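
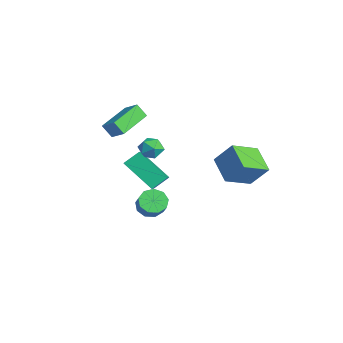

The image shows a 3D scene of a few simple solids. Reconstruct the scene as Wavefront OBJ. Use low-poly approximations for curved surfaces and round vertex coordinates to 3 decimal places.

v 1.081 -0.72 2.877
v 1.473 -1.015 3.426
v 1.327 -1.665 2.194
v 1.719 -1.96 2.743
v 0.987 -1.905 2.801
v 0.835 -1.321 3.223
v 1.965 -1.359 2.397
v 1.813 -0.775 2.819
v 2.019 -1.41 3.129
v 1.414 -1.748 3.379
v 1.386 -0.932 2.241
v 0.781 -1.27 2.491
v -4.952 -0.358 2.01
v -4.142 0.022 2.632
v -4.577 0.049 1.274
v -3.767 0.429 1.897
v -3.853 -2.069 1.623
v -3.043 -1.689 2.246
v -3.478 -1.662 0.888
v -2.668 -1.282 1.51
v 1.672 1.962 1.334
v 2.251 2.71 2.549
v 1.325 3.536 0.532
v 1.904 4.283 1.747
v 3.176 1.937 0.633
v 3.755 2.684 1.848
v 2.829 3.51 -0.169
v 3.408 4.258 1.046
v -1.408 -0.322 -3.518
v -0.798 -0.287 -4.05
v -0.082 -0.382 -3.234
v -0.692 -0.418 -2.702
v -0.928 0.223 -3.876
v -0.211 0.127 -3.06
v -1.283 0.478 -3.535
v -0.566 0.382 -2.719
v -1.696 0.358 -3.186
v -0.979 0.263 -2.37
v -1.975 -0.08 -2.992
v -1.258 -0.175 -2.176
v -1.988 -0.631 -3.045
v -1.272 -0.727 -2.229
v -1.731 -1.038 -3.319
v -1.014 -1.134 -2.503
v -1.322 -1.11 -3.686
v -0.606 -1.206 -2.87
v -0.954 -0.813 -3.975
v -0.237 -0.909 -3.159
v -0.408 -2.03 0.767
v 0.964 -2.657 1.75
v -0.448 -1.163 1.375
v 0.923 -1.79 2.359
v 0.977 -1.05 -0.539
v 2.348 -1.677 0.445
v 0.936 -0.183 0.07
v 2.308 -0.81 1.053
f 1 12 6
f 1 6 2
f 1 2 8
f 1 8 11
f 1 11 12
f 2 6 10
f 6 12 5
f 12 11 3
f 11 8 7
f 8 2 9
f 4 10 5
f 4 5 3
f 4 3 7
f 4 7 9
f 4 9 10
f 5 10 6
f 3 5 12
f 7 3 11
f 9 7 8
f 10 9 2
f 14 16 13
f 17 14 13
f 13 16 15
f 15 17 13
f 14 20 16
f 18 14 17
f 18 20 14
f 16 20 15
f 19 17 15
f 15 20 19
f 19 18 17
f 20 18 19
f 22 24 21
f 25 22 21
f 21 24 23
f 23 25 21
f 22 28 24
f 26 22 25
f 26 28 22
f 24 28 23
f 27 25 23
f 23 28 27
f 27 26 25
f 28 26 27
f 30 29 33
f 30 33 31
f 31 33 34
f 31 34 32
f 33 29 35
f 33 35 34
f 34 35 36
f 34 36 32
f 35 29 37
f 35 37 36
f 36 37 38
f 36 38 32
f 37 29 39
f 37 39 38
f 38 39 40
f 38 40 32
f 39 29 41
f 39 41 40
f 40 41 42
f 40 42 32
f 41 29 43
f 41 43 42
f 42 43 44
f 42 44 32
f 43 29 45
f 43 45 44
f 44 45 46
f 44 46 32
f 45 29 47
f 45 47 46
f 46 47 48
f 46 48 32
f 47 29 30
f 47 30 48
f 48 30 31
f 48 31 32
f 50 52 49
f 53 50 49
f 49 52 51
f 51 53 49
f 50 56 52
f 54 50 53
f 54 56 50
f 52 56 51
f 55 53 51
f 51 56 55
f 55 54 53
f 56 54 55



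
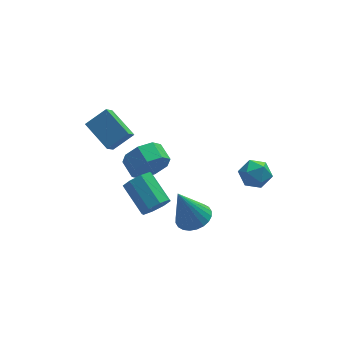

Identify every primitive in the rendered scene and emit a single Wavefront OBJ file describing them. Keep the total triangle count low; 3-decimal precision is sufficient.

v -0.344 2.135 -2.668
v 0.153 1.978 -1.78
v -0.119 2.909 -1.463
v -0.616 3.065 -2.352
v 0.615 2.301 -2.331
v 0.343 3.231 -2.015
v 0.515 2.526 -3.08
v 0.243 3.457 -2.764
v -0.088 2.522 -3.588
v -0.36 3.453 -3.271
v -0.841 2.291 -3.557
v -1.113 3.222 -3.24
v -1.303 1.969 -3.005
v -1.575 2.899 -2.689
v -1.203 1.743 -2.256
v -1.475 2.674 -1.94
v -0.6 1.747 -1.749
v -0.872 2.678 -1.432
v 2.793 -2.022 0.514
v 3.352 -1.891 1.115
v 3.688 -2.769 -0.155
v 4.247 -2.638 0.446
v 3.579 -3.109 0.595
v 3.026 -2.648 1.008
v 4.014 -2.012 -0.048
v 3.461 -1.551 0.365
v 4.106 -1.885 0.768
v 3.837 -2.563 1.165
v 3.203 -2.097 -0.205
v 2.934 -2.775 0.192
v -1.11 -2.882 -0.476
v -0.681 -2.432 -0.914
v -1.262 -1.068 -0.081
v -1.69 -1.518 0.356
v -1.211 -2.521 -1.138
v -1.792 -1.158 -0.305
v -1.681 -2.821 -0.974
v -2.262 -1.458 -0.141
v -1.817 -3.157 -0.518
v -2.397 -1.794 0.314
v -1.538 -3.332 -0.039
v -2.119 -1.968 0.794
v -1.008 -3.242 0.185
v -1.589 -1.879 1.018
v -0.538 -2.942 0.021
v -1.119 -1.579 0.854
v -0.403 -2.606 -0.434
v -0.983 -1.243 0.398
v -2.661 0.644 0.741
v -1.635 0.843 1.464
v -3.423 2 1.451
v -2.398 2.198 2.174
v -2.282 1.222 0.046
v -1.257 1.42 0.769
v -3.045 2.577 0.756
v -2.019 2.776 1.479
v 0.746 -2.176 -2.354
v 1.491 -2.551 -2.075
v 0.014 -2.184 -0.406
v 1.569 -2.218 -2.045
v 1.52 -1.878 -2.062
v 1.354 -1.584 -2.123
v 1.096 -1.38 -2.219
v 0.784 -1.297 -2.336
v 0.466 -1.348 -2.455
v 0.191 -1.525 -2.559
v -0 -1.801 -2.632
v -0.077 -2.134 -2.662
v -0.029 -2.474 -2.646
v 0.137 -2.768 -2.585
v 0.395 -2.972 -2.488
v 0.707 -3.055 -2.371
v 1.025 -3.004 -2.252
v 1.301 -2.827 -2.148
f 2 1 5
f 2 5 3
f 3 5 6
f 3 6 4
f 5 1 7
f 5 7 6
f 6 7 8
f 6 8 4
f 7 1 9
f 7 9 8
f 8 9 10
f 8 10 4
f 9 1 11
f 9 11 10
f 10 11 12
f 10 12 4
f 11 1 13
f 11 13 12
f 12 13 14
f 12 14 4
f 13 1 15
f 13 15 14
f 14 15 16
f 14 16 4
f 15 1 17
f 15 17 16
f 16 17 18
f 16 18 4
f 17 1 2
f 17 2 18
f 18 2 3
f 18 3 4
f 19 30 24
f 19 24 20
f 19 20 26
f 19 26 29
f 19 29 30
f 20 24 28
f 24 30 23
f 30 29 21
f 29 26 25
f 26 20 27
f 22 28 23
f 22 23 21
f 22 21 25
f 22 25 27
f 22 27 28
f 23 28 24
f 21 23 30
f 25 21 29
f 27 25 26
f 28 27 20
f 32 31 35
f 32 35 33
f 33 35 36
f 33 36 34
f 35 31 37
f 35 37 36
f 36 37 38
f 36 38 34
f 37 31 39
f 37 39 38
f 38 39 40
f 38 40 34
f 39 31 41
f 39 41 40
f 40 41 42
f 40 42 34
f 41 31 43
f 41 43 42
f 42 43 44
f 42 44 34
f 43 31 45
f 43 45 44
f 44 45 46
f 44 46 34
f 45 31 47
f 45 47 46
f 46 47 48
f 46 48 34
f 47 31 32
f 47 32 48
f 48 32 33
f 48 33 34
f 50 52 49
f 53 50 49
f 49 52 51
f 51 53 49
f 50 56 52
f 54 50 53
f 54 56 50
f 52 56 51
f 55 53 51
f 51 56 55
f 55 54 53
f 56 54 55
f 58 57 60
f 58 60 59
f 60 57 61
f 60 61 59
f 61 57 62
f 61 62 59
f 62 57 63
f 62 63 59
f 63 57 64
f 63 64 59
f 64 57 65
f 64 65 59
f 65 57 66
f 65 66 59
f 66 57 67
f 66 67 59
f 67 57 68
f 67 68 59
f 68 57 69
f 68 69 59
f 69 57 70
f 69 70 59
f 70 57 71
f 70 71 59
f 71 57 72
f 71 72 59
f 72 57 73
f 72 73 59
f 73 57 74
f 73 74 59
f 74 57 58
f 74 58 59



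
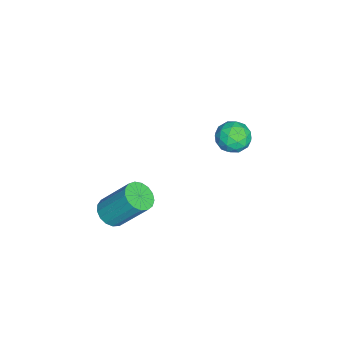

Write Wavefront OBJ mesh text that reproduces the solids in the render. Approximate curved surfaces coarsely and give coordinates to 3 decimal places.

v 2.313 -3.417 -2.489
v 2.8 -2.964 -2.878
v 2.954 -1.671 -1.18
v 2.467 -2.123 -0.791
v 2.469 -2.824 -2.955
v 2.623 -1.53 -1.257
v 2.101 -2.819 -2.925
v 2.255 -1.525 -1.227
v 1.782 -2.951 -2.796
v 1.937 -1.657 -1.098
v 1.585 -3.189 -2.596
v 1.739 -1.896 -0.898
v 1.555 -3.48 -2.372
v 1.709 -2.187 -0.674
v 1.698 -3.756 -2.174
v 1.852 -2.463 -0.476
v 1.982 -3.955 -2.049
v 2.136 -2.662 -0.351
v 2.342 -4.03 -2.024
v 2.496 -2.737 -0.326
v 2.695 -3.965 -2.106
v 2.849 -2.671 -0.408
v 2.961 -3.774 -2.276
v 3.115 -2.48 -0.578
v 3.078 -3.501 -2.494
v 3.232 -2.208 -0.796
v 3.02 -3.209 -2.711
v 3.174 -1.916 -1.013
v -3.945 1.483 -2.356
v -3.127 1.357 -2.722
v -3.593 0.583 -1.258
v -2.775 0.457 -1.624
v -2.993 1.259 -1.268
v -3.21 1.816 -1.947
v -3.51 0.124 -2.033
v -3.727 0.681 -2.712
v -2.858 0.517 -2.522
v -2.539 1.219 -2.049
v -4.181 0.721 -1.931
v -3.862 1.423 -1.458
v -3.567 1.5 -2.635
v -3.153 0.44 -1.345
v -3.281 0.912 -1.136
v -2.8 0.838 -1.35
v -3.616 1.769 -2.18
v -3.135 1.695 -2.395
v -3.056 1.637 -1.54
v -3.585 0.245 -1.585
v -3.104 0.171 -1.8
v -3.92 1.102 -2.63
v -3.439 1.028 -2.844
v -3.664 0.303 -2.44
v -2.928 0.932 -2.733
v -2.722 0.402 -2.088
v -3.153 0.207 -2.328
v -3.281 0.534 -2.727
v -2.74 1.344 -2.455
v -2.534 0.814 -1.809
v -2.661 1.286 -1.6
v -2.789 1.613 -1.999
v -2.583 0.85 -2.338
v -4.186 1.126 -2.171
v -3.98 0.596 -1.525
v -3.931 0.327 -1.981
v -4.059 0.654 -2.38
v -3.998 1.538 -1.892
v -3.792 1.008 -1.247
v -3.439 1.406 -1.253
v -3.567 1.733 -1.652
v -4.137 1.09 -1.642
f 2 1 5
f 2 5 3
f 3 5 6
f 3 6 4
f 5 1 7
f 5 7 6
f 6 7 8
f 6 8 4
f 7 1 9
f 7 9 8
f 8 9 10
f 8 10 4
f 9 1 11
f 9 11 10
f 10 11 12
f 10 12 4
f 11 1 13
f 11 13 12
f 12 13 14
f 12 14 4
f 13 1 15
f 13 15 14
f 14 15 16
f 14 16 4
f 15 1 17
f 15 17 16
f 16 17 18
f 16 18 4
f 17 1 19
f 17 19 18
f 18 19 20
f 18 20 4
f 19 1 21
f 19 21 20
f 20 21 22
f 20 22 4
f 21 1 23
f 21 23 22
f 22 23 24
f 22 24 4
f 23 1 25
f 23 25 24
f 24 25 26
f 24 26 4
f 25 1 27
f 25 27 26
f 26 27 28
f 26 28 4
f 27 1 2
f 27 2 28
f 28 2 3
f 28 3 4
f 29 66 45
f 66 40 69
f 45 69 34
f 66 69 45
f 29 45 41
f 45 34 46
f 41 46 30
f 45 46 41
f 29 41 50
f 41 30 51
f 50 51 36
f 41 51 50
f 29 50 62
f 50 36 65
f 62 65 39
f 50 65 62
f 29 62 66
f 62 39 70
f 66 70 40
f 62 70 66
f 30 46 57
f 46 34 60
f 57 60 38
f 46 60 57
f 34 69 47
f 69 40 68
f 47 68 33
f 69 68 47
f 40 70 67
f 70 39 63
f 67 63 31
f 70 63 67
f 39 65 64
f 65 36 52
f 64 52 35
f 65 52 64
f 36 51 56
f 51 30 53
f 56 53 37
f 51 53 56
f 32 58 44
f 58 38 59
f 44 59 33
f 58 59 44
f 32 44 42
f 44 33 43
f 42 43 31
f 44 43 42
f 32 42 49
f 42 31 48
f 49 48 35
f 42 48 49
f 32 49 54
f 49 35 55
f 54 55 37
f 49 55 54
f 32 54 58
f 54 37 61
f 58 61 38
f 54 61 58
f 33 59 47
f 59 38 60
f 47 60 34
f 59 60 47
f 31 43 67
f 43 33 68
f 67 68 40
f 43 68 67
f 35 48 64
f 48 31 63
f 64 63 39
f 48 63 64
f 37 55 56
f 55 35 52
f 56 52 36
f 55 52 56
f 38 61 57
f 61 37 53
f 57 53 30
f 61 53 57



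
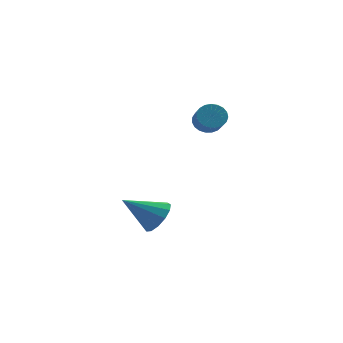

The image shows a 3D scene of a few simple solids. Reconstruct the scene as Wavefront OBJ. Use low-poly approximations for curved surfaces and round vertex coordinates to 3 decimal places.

v 2.546 2.139 2.436
v 3.003 1.983 1.958
v 3.312 1.206 2.506
v 2.854 1.361 2.984
v 3.15 2.158 2.124
v 3.458 1.381 2.672
v 3.192 2.331 2.345
v 3.5 1.553 2.893
v 3.122 2.469 2.581
v 3.43 1.692 3.129
v 2.953 2.551 2.792
v 3.261 1.774 3.34
v 2.713 2.562 2.941
v 3.021 1.784 3.49
v 2.444 2.499 3.004
v 2.753 1.722 3.552
v 2.193 2.374 2.968
v 2.502 1.596 3.516
v 2.003 2.208 2.84
v 2.312 1.431 3.388
v 1.907 2.03 2.642
v 2.215 1.253 3.19
v 1.921 1.871 2.408
v 2.229 1.094 2.957
v 2.043 1.759 2.18
v 2.352 0.981 2.728
v 2.252 1.712 1.995
v 2.561 0.934 2.544
v 2.512 1.738 1.887
v 2.821 0.961 2.435
v 2.778 1.834 1.874
v 3.086 1.057 2.422
v 0.64 0.729 -2.816
v 1.168 0.826 -2.07
v -0.82 0.271 -1.724
v 0.956 1.29 -2.159
v 0.643 1.576 -2.457
v 0.329 1.593 -2.869
v 0.114 1.336 -3.265
v 0.066 0.886 -3.518
v 0.2 0.386 -3.548
v 0.474 -0.005 -3.346
v 0.8 -0.163 -2.976
v 1.076 -0.038 -2.555
v 1.213 0.331 -2.217
f 2 1 5
f 2 5 3
f 3 5 6
f 3 6 4
f 5 1 7
f 5 7 6
f 6 7 8
f 6 8 4
f 7 1 9
f 7 9 8
f 8 9 10
f 8 10 4
f 9 1 11
f 9 11 10
f 10 11 12
f 10 12 4
f 11 1 13
f 11 13 12
f 12 13 14
f 12 14 4
f 13 1 15
f 13 15 14
f 14 15 16
f 14 16 4
f 15 1 17
f 15 17 16
f 16 17 18
f 16 18 4
f 17 1 19
f 17 19 18
f 18 19 20
f 18 20 4
f 19 1 21
f 19 21 20
f 20 21 22
f 20 22 4
f 21 1 23
f 21 23 22
f 22 23 24
f 22 24 4
f 23 1 25
f 23 25 24
f 24 25 26
f 24 26 4
f 25 1 27
f 25 27 26
f 26 27 28
f 26 28 4
f 27 1 29
f 27 29 28
f 28 29 30
f 28 30 4
f 29 1 31
f 29 31 30
f 30 31 32
f 30 32 4
f 31 1 2
f 31 2 32
f 32 2 3
f 32 3 4
f 34 33 36
f 34 36 35
f 36 33 37
f 36 37 35
f 37 33 38
f 37 38 35
f 38 33 39
f 38 39 35
f 39 33 40
f 39 40 35
f 40 33 41
f 40 41 35
f 41 33 42
f 41 42 35
f 42 33 43
f 42 43 35
f 43 33 44
f 43 44 35
f 44 33 45
f 44 45 35
f 45 33 34
f 45 34 35



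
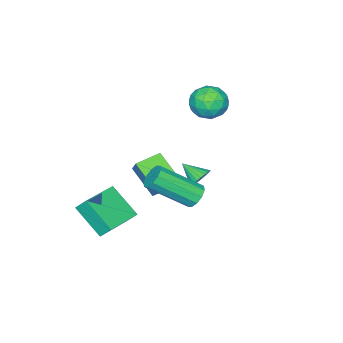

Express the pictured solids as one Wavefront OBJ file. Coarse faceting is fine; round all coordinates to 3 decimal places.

v 1.378 -0.903 -0.656
v 1.102 -2.232 0.282
v 0.24 -0.535 -0.468
v -0.036 -1.864 0.469
v 1.616 -0.496 -0.009
v 1.34 -1.825 0.928
v 0.478 -0.128 0.178
v 0.202 -1.457 1.116
v 1.438 -2.299 -2.974
v 1.386 -3.693 -1.853
v 1.323 -1.788 -2.344
v 1.271 -3.182 -1.222
v 3.269 -2.178 -2.738
v 3.217 -3.572 -1.616
v 3.154 -1.667 -2.107
v 3.102 -3.061 -0.986
v -2.969 -1.788 -2.625
v -2.455 -1.58 -2.348
v -2.891 -2.772 -2.035
v -2.626 -1.503 -2.195
v -2.849 -1.468 -2.108
v -3.09 -1.482 -2.1
v -3.313 -1.543 -2.171
v -3.484 -1.641 -2.312
v -3.576 -1.762 -2.501
v -3.576 -1.886 -2.708
v -3.483 -1.996 -2.903
v -3.313 -2.074 -3.055
v -3.09 -2.108 -3.142
v -2.848 -2.094 -3.151
v -2.625 -2.033 -3.079
v -2.455 -1.935 -2.938
v -2.363 -1.815 -2.75
v -2.363 -1.69 -2.543
v -2.945 -0.546 3.103
v -2.195 -1.083 3.174
v -3.565 -1.537 2.166
v -2.815 -2.074 2.237
v -3.381 -1.972 2.962
v -2.998 -1.36 3.541
v -2.762 -1.26 1.799
v -2.379 -0.648 2.378
v -2.082 -1.524 2.368
v -2.464 -1.964 3.087
v -3.296 -0.656 2.253
v -3.678 -1.096 2.972
v -2.516 -0.728 3.22
v -3.244 -1.892 2.12
v -3.577 -1.832 2.546
v -3.136 -2.148 2.587
v -2.988 -0.89 3.436
v -2.547 -1.206 3.478
v -3.244 -1.728 3.353
v -3.213 -1.414 1.862
v -2.772 -1.73 1.904
v -2.624 -0.472 2.753
v -2.183 -0.788 2.794
v -2.516 -0.892 1.987
v -2.008 -1.303 2.789
v -2.372 -1.885 2.238
v -2.341 -1.407 1.981
v -2.116 -1.047 2.321
v -2.233 -1.561 3.211
v -2.597 -2.143 2.661
v -2.93 -2.083 3.087
v -2.705 -1.724 3.427
v -2.166 -1.821 2.738
v -3.163 -0.477 2.679
v -3.527 -1.059 2.129
v -3.055 -0.896 1.913
v -2.83 -0.537 2.253
v -3.388 -0.735 3.102
v -3.752 -1.317 2.551
v -3.644 -1.573 3.019
v -3.419 -1.213 3.359
v -3.594 -0.799 2.602
v 1.269 1.295 0.363
v 1.716 1.707 0.413
v 2.838 0.338 1.667
v 2.391 -0.075 1.617
v 1.472 1.765 0.694
v 2.594 0.395 1.949
v 1.15 1.643 0.849
v 2.273 0.274 2.104
v 0.874 1.388 0.818
v 1.997 0.019 2.073
v 0.749 1.098 0.613
v 1.871 -0.271 1.868
v 0.822 0.882 0.313
v 1.944 -0.487 1.567
v 1.066 0.825 0.031
v 2.188 -0.545 1.286
v 1.387 0.946 -0.124
v 2.51 -0.423 1.131
v 1.663 1.201 -0.093
v 2.786 -0.168 1.162
v 1.789 1.491 0.112
v 2.911 0.122 1.367
f 2 4 1
f 5 2 1
f 1 4 3
f 3 5 1
f 2 8 4
f 6 2 5
f 6 8 2
f 4 8 3
f 7 5 3
f 3 8 7
f 7 6 5
f 8 6 7
f 10 12 9
f 13 10 9
f 9 12 11
f 11 13 9
f 10 16 12
f 14 10 13
f 14 16 10
f 12 16 11
f 15 13 11
f 11 16 15
f 15 14 13
f 16 14 15
f 18 17 20
f 18 20 19
f 20 17 21
f 20 21 19
f 21 17 22
f 21 22 19
f 22 17 23
f 22 23 19
f 23 17 24
f 23 24 19
f 24 17 25
f 24 25 19
f 25 17 26
f 25 26 19
f 26 17 27
f 26 27 19
f 27 17 28
f 27 28 19
f 28 17 29
f 28 29 19
f 29 17 30
f 29 30 19
f 30 17 31
f 30 31 19
f 31 17 32
f 31 32 19
f 32 17 33
f 32 33 19
f 33 17 34
f 33 34 19
f 34 17 18
f 34 18 19
f 35 72 51
f 72 46 75
f 51 75 40
f 72 75 51
f 35 51 47
f 51 40 52
f 47 52 36
f 51 52 47
f 35 47 56
f 47 36 57
f 56 57 42
f 47 57 56
f 35 56 68
f 56 42 71
f 68 71 45
f 56 71 68
f 35 68 72
f 68 45 76
f 72 76 46
f 68 76 72
f 36 52 63
f 52 40 66
f 63 66 44
f 52 66 63
f 40 75 53
f 75 46 74
f 53 74 39
f 75 74 53
f 46 76 73
f 76 45 69
f 73 69 37
f 76 69 73
f 45 71 70
f 71 42 58
f 70 58 41
f 71 58 70
f 42 57 62
f 57 36 59
f 62 59 43
f 57 59 62
f 38 64 50
f 64 44 65
f 50 65 39
f 64 65 50
f 38 50 48
f 50 39 49
f 48 49 37
f 50 49 48
f 38 48 55
f 48 37 54
f 55 54 41
f 48 54 55
f 38 55 60
f 55 41 61
f 60 61 43
f 55 61 60
f 38 60 64
f 60 43 67
f 64 67 44
f 60 67 64
f 39 65 53
f 65 44 66
f 53 66 40
f 65 66 53
f 37 49 73
f 49 39 74
f 73 74 46
f 49 74 73
f 41 54 70
f 54 37 69
f 70 69 45
f 54 69 70
f 43 61 62
f 61 41 58
f 62 58 42
f 61 58 62
f 44 67 63
f 67 43 59
f 63 59 36
f 67 59 63
f 78 77 81
f 78 81 79
f 79 81 82
f 79 82 80
f 81 77 83
f 81 83 82
f 82 83 84
f 82 84 80
f 83 77 85
f 83 85 84
f 84 85 86
f 84 86 80
f 85 77 87
f 85 87 86
f 86 87 88
f 86 88 80
f 87 77 89
f 87 89 88
f 88 89 90
f 88 90 80
f 89 77 91
f 89 91 90
f 90 91 92
f 90 92 80
f 91 77 93
f 91 93 92
f 92 93 94
f 92 94 80
f 93 77 95
f 93 95 94
f 94 95 96
f 94 96 80
f 95 77 97
f 95 97 96
f 96 97 98
f 96 98 80
f 97 77 78
f 97 78 98
f 98 78 79
f 98 79 80



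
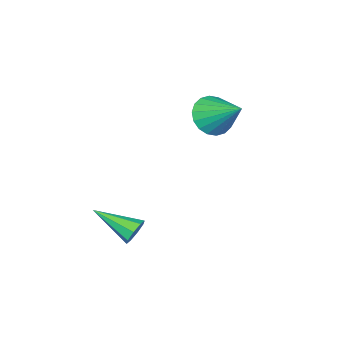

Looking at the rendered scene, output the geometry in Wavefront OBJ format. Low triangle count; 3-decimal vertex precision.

v 2.282 1.225 -0.895
v 2.682 1.164 -1.31
v 2.758 -0.345 -0.205
v 2.841 1.37 -0.95
v 2.672 1.491 -0.558
v 2.275 1.457 -0.363
v 1.882 1.286 -0.479
v 1.723 1.08 -0.839
v 1.892 0.959 -1.232
v 2.289 0.994 -1.426
v -1.455 1.541 3.43
v -1.018 1.064 4.042
v -1.285 2.979 4.43
v -0.727 1.193 3.807
v -0.58 1.391 3.497
v -0.606 1.619 3.174
v -0.801 1.831 2.901
v -1.124 1.986 2.734
v -1.514 2.052 2.704
v -1.891 2.017 2.818
v -2.183 1.888 3.054
v -2.33 1.69 3.364
v -2.303 1.462 3.687
v -2.109 1.25 3.959
v -1.785 1.096 4.127
v -1.396 1.029 4.156
f 2 1 4
f 2 4 3
f 4 1 5
f 4 5 3
f 5 1 6
f 5 6 3
f 6 1 7
f 6 7 3
f 7 1 8
f 7 8 3
f 8 1 9
f 8 9 3
f 9 1 10
f 9 10 3
f 10 1 2
f 10 2 3
f 12 11 14
f 12 14 13
f 14 11 15
f 14 15 13
f 15 11 16
f 15 16 13
f 16 11 17
f 16 17 13
f 17 11 18
f 17 18 13
f 18 11 19
f 18 19 13
f 19 11 20
f 19 20 13
f 20 11 21
f 20 21 13
f 21 11 22
f 21 22 13
f 22 11 23
f 22 23 13
f 23 11 24
f 23 24 13
f 24 11 25
f 24 25 13
f 25 11 26
f 25 26 13
f 26 11 12
f 26 12 13



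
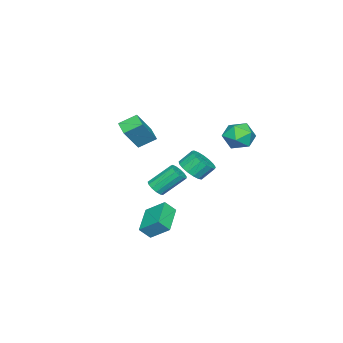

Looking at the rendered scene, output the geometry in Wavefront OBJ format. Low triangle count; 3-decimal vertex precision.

v 3.051 2.413 1.092
v 3.782 2.262 1.595
v 3.36 2.877 2.391
v 2.629 3.027 1.888
v 3.881 2.618 1.373
v 3.46 3.232 2.169
v 3.79 2.927 1.087
v 3.368 3.541 1.882
v 3.529 3.117 0.801
v 3.108 3.732 1.597
v 3.159 3.147 0.583
v 2.738 3.761 1.379
v 2.764 3.008 0.481
v 2.343 3.623 1.277
v 2.435 2.733 0.519
v 2.014 3.347 1.315
v 2.247 2.385 0.688
v 1.826 2.999 1.484
v 2.243 2.043 0.95
v 1.821 2.657 1.746
v 2.424 1.785 1.245
v 2.002 2.4 2.04
v 2.748 1.672 1.504
v 2.327 2.286 2.3
v 3.142 1.728 1.669
v 2.721 2.343 2.465
v 3.515 1.941 1.702
v 3.094 2.556 2.498
v -4.782 2.071 0.697
v -4.409 2.531 1.641
v -3.111 2.109 0.019
v -2.738 2.569 0.963
v -3.088 1.511 0.959
v -4.12 1.487 1.378
v -3.4 3.153 0.282
v -4.432 3.129 0.701
v -3.555 3.2 1.385
v -3.362 2.185 1.803
v -4.158 2.455 -0.143
v -3.965 1.44 0.275
v 2.938 0.175 -0.9
v 3.496 0.487 -0.872
v 2.8 1.617 0.388
v 2.242 1.305 0.36
v 3.3 0.651 -1.127
v 2.605 1.781 0.134
v 2.99 0.664 -1.31
v 2.294 1.794 -0.049
v 2.663 0.522 -1.363
v 1.967 1.651 -0.102
v 2.423 0.269 -1.269
v 1.727 1.399 -0.008
v 2.347 -0.013 -1.058
v 1.651 1.117 0.203
v 2.458 -0.236 -0.797
v 1.763 0.894 0.464
v 2.722 -0.328 -0.569
v 2.026 0.802 0.692
v 3.054 -0.26 -0.446
v 2.358 0.869 0.815
v 3.349 -0.055 -0.467
v 2.654 1.075 0.793
v 3.514 0.224 -0.626
v 2.819 1.354 0.634
v -0.308 -2.58 0.32
v -1 -3.299 0.678
v -0.926 -1.67 0.955
v -1.617 -2.389 1.313
v 0.877 -2.911 1.947
v 0.186 -3.63 2.305
v 0.26 -2.001 2.582
v -0.432 -2.72 2.94
v 2.769 0.166 -3.406
v 3.148 -0.358 -2.71
v 2.753 1.376 -2.485
v 3.132 0.851 -1.79
v 4.548 0.649 -4.01
v 4.927 0.124 -3.315
v 4.532 1.858 -3.09
v 4.911 1.334 -2.394
f 2 1 5
f 2 5 3
f 3 5 6
f 3 6 4
f 5 1 7
f 5 7 6
f 6 7 8
f 6 8 4
f 7 1 9
f 7 9 8
f 8 9 10
f 8 10 4
f 9 1 11
f 9 11 10
f 10 11 12
f 10 12 4
f 11 1 13
f 11 13 12
f 12 13 14
f 12 14 4
f 13 1 15
f 13 15 14
f 14 15 16
f 14 16 4
f 15 1 17
f 15 17 16
f 16 17 18
f 16 18 4
f 17 1 19
f 17 19 18
f 18 19 20
f 18 20 4
f 19 1 21
f 19 21 20
f 20 21 22
f 20 22 4
f 21 1 23
f 21 23 22
f 22 23 24
f 22 24 4
f 23 1 25
f 23 25 24
f 24 25 26
f 24 26 4
f 25 1 27
f 25 27 26
f 26 27 28
f 26 28 4
f 27 1 2
f 27 2 28
f 28 2 3
f 28 3 4
f 29 40 34
f 29 34 30
f 29 30 36
f 29 36 39
f 29 39 40
f 30 34 38
f 34 40 33
f 40 39 31
f 39 36 35
f 36 30 37
f 32 38 33
f 32 33 31
f 32 31 35
f 32 35 37
f 32 37 38
f 33 38 34
f 31 33 40
f 35 31 39
f 37 35 36
f 38 37 30
f 42 41 45
f 42 45 43
f 43 45 46
f 43 46 44
f 45 41 47
f 45 47 46
f 46 47 48
f 46 48 44
f 47 41 49
f 47 49 48
f 48 49 50
f 48 50 44
f 49 41 51
f 49 51 50
f 50 51 52
f 50 52 44
f 51 41 53
f 51 53 52
f 52 53 54
f 52 54 44
f 53 41 55
f 53 55 54
f 54 55 56
f 54 56 44
f 55 41 57
f 55 57 56
f 56 57 58
f 56 58 44
f 57 41 59
f 57 59 58
f 58 59 60
f 58 60 44
f 59 41 61
f 59 61 60
f 60 61 62
f 60 62 44
f 61 41 63
f 61 63 62
f 62 63 64
f 62 64 44
f 63 41 42
f 63 42 64
f 64 42 43
f 64 43 44
f 66 68 65
f 69 66 65
f 65 68 67
f 67 69 65
f 66 72 68
f 70 66 69
f 70 72 66
f 68 72 67
f 71 69 67
f 67 72 71
f 71 70 69
f 72 70 71
f 74 76 73
f 77 74 73
f 73 76 75
f 75 77 73
f 74 80 76
f 78 74 77
f 78 80 74
f 76 80 75
f 79 77 75
f 75 80 79
f 79 78 77
f 80 78 79



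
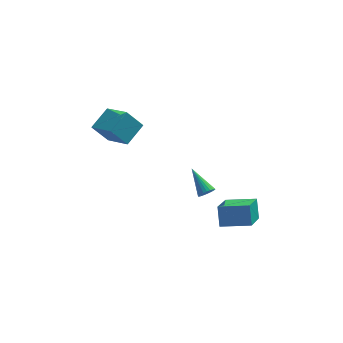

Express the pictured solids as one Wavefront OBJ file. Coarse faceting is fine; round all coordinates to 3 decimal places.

v 1.158 -2.018 -2.297
v 1.06 -1.363 -1.296
v 1.611 -0.206 -3.439
v 1.512 0.449 -2.438
v 2.748 -2.229 -2.002
v 2.649 -1.574 -1.001
v 3.2 -0.417 -3.144
v 3.102 0.238 -2.143
v -5.233 0.519 3.393
v -4.223 -0.705 4.13
v -4.471 1.526 4.021
v -3.461 0.302 4.758
v -4.419 0.558 2.342
v -3.409 -0.666 3.079
v -3.657 1.565 2.97
v -2.647 0.341 3.707
v 0.564 1.116 -2.465
v 1.009 1.29 -2.319
v -0.204 2.284 -1.515
v 0.977 1.398 -2.478
v 0.881 1.463 -2.635
v 0.737 1.475 -2.767
v 0.567 1.432 -2.852
v 0.396 1.342 -2.878
v 0.251 1.216 -2.842
v 0.154 1.076 -2.748
v 0.119 0.942 -2.611
v 0.151 0.834 -2.451
v 0.247 0.769 -2.294
v 0.391 0.757 -2.163
v 0.561 0.799 -2.078
v 0.732 0.89 -2.051
v 0.877 1.015 -2.088
v 0.974 1.156 -2.182
f 2 4 1
f 5 2 1
f 1 4 3
f 3 5 1
f 2 8 4
f 6 2 5
f 6 8 2
f 4 8 3
f 7 5 3
f 3 8 7
f 7 6 5
f 8 6 7
f 10 12 9
f 13 10 9
f 9 12 11
f 11 13 9
f 10 16 12
f 14 10 13
f 14 16 10
f 12 16 11
f 15 13 11
f 11 16 15
f 15 14 13
f 16 14 15
f 18 17 20
f 18 20 19
f 20 17 21
f 20 21 19
f 21 17 22
f 21 22 19
f 22 17 23
f 22 23 19
f 23 17 24
f 23 24 19
f 24 17 25
f 24 25 19
f 25 17 26
f 25 26 19
f 26 17 27
f 26 27 19
f 27 17 28
f 27 28 19
f 28 17 29
f 28 29 19
f 29 17 30
f 29 30 19
f 30 17 31
f 30 31 19
f 31 17 32
f 31 32 19
f 32 17 33
f 32 33 19
f 33 17 34
f 33 34 19
f 34 17 18
f 34 18 19



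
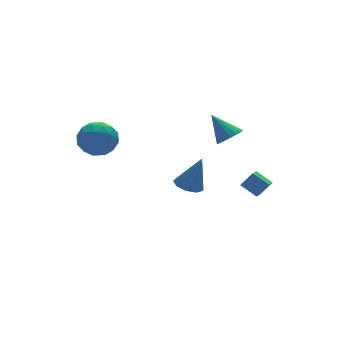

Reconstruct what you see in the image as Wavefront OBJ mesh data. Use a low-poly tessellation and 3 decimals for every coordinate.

v 2.494 -2.39 -0.323
v 3.111 -2.55 0.448
v 1.98 -1.605 0.251
v 2.597 -1.764 1.022
v 3.083 -1.756 -0.662
v 3.7 -1.915 0.109
v 2.569 -0.97 -0.088
v 3.186 -1.13 0.683
v 3.215 1.659 1.815
v 4.004 1.673 2.103
v 2.745 2.841 3.045
v 4.005 1.943 1.844
v 3.85 2.156 1.579
v 3.569 2.271 1.361
v 3.218 2.265 1.233
v 2.866 2.138 1.22
v 2.584 1.917 1.325
v 2.426 1.644 1.527
v 2.425 1.375 1.786
v 2.581 1.161 2.05
v 2.862 1.046 2.268
v 3.213 1.053 2.397
v 3.564 1.179 2.41
v 3.847 1.4 2.305
v -4.164 4.065 3.323
v -3.799 4.658 2.374
v -3.281 2.502 2.686
v -2.916 3.095 1.737
v -2.476 3.354 2.798
v -3.022 4.32 3.192
v -4.058 2.84 1.868
v -4.604 3.806 2.262
v -3.733 3.901 1.475
v -2.756 4.219 2.049
v -4.324 2.941 3.011
v -3.347 3.259 3.585
v -4.059 4.499 2.905
v -3.021 2.661 2.155
v -2.763 2.813 2.779
v -2.548 3.162 2.221
v -3.602 4.3 3.385
v -3.388 4.649 2.827
v -2.61 3.882 3.076
v -3.692 2.511 2.233
v -3.478 2.86 1.675
v -4.532 3.998 2.839
v -4.317 4.347 2.281
v -4.47 3.278 1.984
v -3.806 4.402 1.818
v -3.287 3.483 1.443
v -3.958 3.333 1.521
v -4.279 3.901 1.752
v -3.231 4.589 2.155
v -2.712 3.67 1.781
v -2.454 3.823 2.405
v -2.775 4.391 2.636
v -3.193 4.144 1.627
v -4.368 3.49 3.279
v -3.849 2.571 2.905
v -4.305 2.769 2.424
v -4.626 3.337 2.655
v -3.793 3.677 3.617
v -3.274 2.758 3.242
v -2.801 3.259 3.308
v -3.122 3.827 3.539
v -3.887 3.016 3.433
v 1.166 2.414 -1.661
v 1.883 2.881 -1.814
v 1.794 2.106 0.341
v 1.446 3.236 -1.622
v 0.877 3.206 -1.449
v 0.444 2.805 -1.374
v 0.349 2.221 -1.434
v 0.636 1.727 -1.6
v 1.171 1.554 -1.794
v 1.704 1.783 -1.926
v 1.985 2.307 -1.934
f 2 4 1
f 5 2 1
f 1 4 3
f 3 5 1
f 2 8 4
f 6 2 5
f 6 8 2
f 4 8 3
f 7 5 3
f 3 8 7
f 7 6 5
f 8 6 7
f 10 9 12
f 10 12 11
f 12 9 13
f 12 13 11
f 13 9 14
f 13 14 11
f 14 9 15
f 14 15 11
f 15 9 16
f 15 16 11
f 16 9 17
f 16 17 11
f 17 9 18
f 17 18 11
f 18 9 19
f 18 19 11
f 19 9 20
f 19 20 11
f 20 9 21
f 20 21 11
f 21 9 22
f 21 22 11
f 22 9 23
f 22 23 11
f 23 9 24
f 23 24 11
f 24 9 10
f 24 10 11
f 25 62 41
f 62 36 65
f 41 65 30
f 62 65 41
f 25 41 37
f 41 30 42
f 37 42 26
f 41 42 37
f 25 37 46
f 37 26 47
f 46 47 32
f 37 47 46
f 25 46 58
f 46 32 61
f 58 61 35
f 46 61 58
f 25 58 62
f 58 35 66
f 62 66 36
f 58 66 62
f 26 42 53
f 42 30 56
f 53 56 34
f 42 56 53
f 30 65 43
f 65 36 64
f 43 64 29
f 65 64 43
f 36 66 63
f 66 35 59
f 63 59 27
f 66 59 63
f 35 61 60
f 61 32 48
f 60 48 31
f 61 48 60
f 32 47 52
f 47 26 49
f 52 49 33
f 47 49 52
f 28 54 40
f 54 34 55
f 40 55 29
f 54 55 40
f 28 40 38
f 40 29 39
f 38 39 27
f 40 39 38
f 28 38 45
f 38 27 44
f 45 44 31
f 38 44 45
f 28 45 50
f 45 31 51
f 50 51 33
f 45 51 50
f 28 50 54
f 50 33 57
f 54 57 34
f 50 57 54
f 29 55 43
f 55 34 56
f 43 56 30
f 55 56 43
f 27 39 63
f 39 29 64
f 63 64 36
f 39 64 63
f 31 44 60
f 44 27 59
f 60 59 35
f 44 59 60
f 33 51 52
f 51 31 48
f 52 48 32
f 51 48 52
f 34 57 53
f 57 33 49
f 53 49 26
f 57 49 53
f 68 67 70
f 68 70 69
f 70 67 71
f 70 71 69
f 71 67 72
f 71 72 69
f 72 67 73
f 72 73 69
f 73 67 74
f 73 74 69
f 74 67 75
f 74 75 69
f 75 67 76
f 75 76 69
f 76 67 77
f 76 77 69
f 77 67 68
f 77 68 69



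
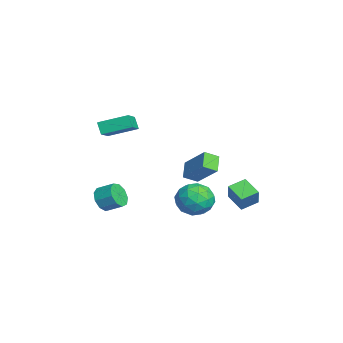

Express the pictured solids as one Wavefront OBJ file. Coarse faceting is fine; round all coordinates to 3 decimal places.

v 1.546 1.064 -1.57
v 2.101 0.861 -2.54
v 0.139 0.039 -2.16
v 0.694 -0.164 -3.13
v 1.07 -0.611 -2.156
v 1.94 0.022 -1.792
v 0.3 0.878 -2.908
v 1.17 1.511 -2.544
v 1.331 0.746 -3.367
v 1.806 -0.174 -2.902
v 0.434 1.074 -1.798
v 0.909 0.154 -1.333
v 1.947 1.052 -2.003
v 0.293 -0.152 -2.697
v 0.514 -0.415 -2.124
v 0.84 -0.535 -2.694
v 1.852 0.559 -1.564
v 2.178 0.44 -2.134
v 1.573 -0.425 -1.908
v 0.062 0.46 -2.566
v 0.388 0.341 -3.136
v 1.4 1.435 -2.006
v 1.726 1.315 -2.576
v 0.667 1.325 -2.792
v 1.82 0.865 -3.06
v 0.993 0.263 -3.406
v 0.762 0.876 -3.276
v 1.273 1.248 -3.062
v 2.1 0.324 -2.787
v 1.273 -0.278 -3.133
v 1.494 -0.541 -2.561
v 2.005 -0.169 -2.347
v 1.647 0.257 -3.273
v 0.967 1.178 -1.567
v 0.14 0.576 -1.913
v 0.235 1.069 -2.353
v 0.746 1.441 -2.139
v 1.247 0.637 -1.294
v 0.42 0.035 -1.64
v 0.967 -0.348 -1.638
v 1.478 0.024 -1.424
v 0.593 0.643 -1.427
v 2.363 -4.407 -1.548
v 2.85 -4.277 -2.157
v 3.223 -3.443 -1.68
v 2.737 -3.573 -1.072
v 2.381 -4.021 -2.237
v 2.754 -3.187 -1.761
v 1.904 -3.945 -1.996
v 2.277 -3.112 -1.519
v 1.642 -4.086 -1.545
v 2.015 -3.252 -1.068
v 1.717 -4.376 -1.095
v 2.09 -3.543 -0.619
v 2.095 -4.681 -0.858
v 2.468 -3.848 -0.381
v 2.598 -4.858 -0.944
v 2.971 -4.024 -0.467
v 2.992 -4.823 -1.312
v 3.365 -3.99 -0.836
v 3.092 -4.594 -1.791
v 3.465 -3.76 -1.315
v -1.708 -4.098 2.091
v -0.473 -4.509 2.752
v -1.475 -2.49 2.656
v -0.24 -2.901 3.317
v -1.28 -3.919 1.403
v -0.045 -4.33 2.064
v -1.047 -2.311 1.968
v 0.188 -2.722 2.629
v -0.367 0.745 -1.756
v -0.201 -0.048 -1.32
v -1.256 0.921 -1.098
v -1.089 0.128 -0.661
v 0.749 1.672 -0.499
v 0.916 0.879 -0.062
v -0.139 1.848 0.16
v 0.027 1.055 0.596
v 0.215 2.3 -2.65
v -0.188 3.252 -2.337
v 1.18 2.886 -3.187
v 0.777 3.837 -2.874
v 0.843 2.223 -1.606
v 0.44 3.174 -1.293
v 1.808 2.808 -2.143
v 1.405 3.76 -1.83
f 1 38 17
f 38 12 41
f 17 41 6
f 38 41 17
f 1 17 13
f 17 6 18
f 13 18 2
f 17 18 13
f 1 13 22
f 13 2 23
f 22 23 8
f 13 23 22
f 1 22 34
f 22 8 37
f 34 37 11
f 22 37 34
f 1 34 38
f 34 11 42
f 38 42 12
f 34 42 38
f 2 18 29
f 18 6 32
f 29 32 10
f 18 32 29
f 6 41 19
f 41 12 40
f 19 40 5
f 41 40 19
f 12 42 39
f 42 11 35
f 39 35 3
f 42 35 39
f 11 37 36
f 37 8 24
f 36 24 7
f 37 24 36
f 8 23 28
f 23 2 25
f 28 25 9
f 23 25 28
f 4 30 16
f 30 10 31
f 16 31 5
f 30 31 16
f 4 16 14
f 16 5 15
f 14 15 3
f 16 15 14
f 4 14 21
f 14 3 20
f 21 20 7
f 14 20 21
f 4 21 26
f 21 7 27
f 26 27 9
f 21 27 26
f 4 26 30
f 26 9 33
f 30 33 10
f 26 33 30
f 5 31 19
f 31 10 32
f 19 32 6
f 31 32 19
f 3 15 39
f 15 5 40
f 39 40 12
f 15 40 39
f 7 20 36
f 20 3 35
f 36 35 11
f 20 35 36
f 9 27 28
f 27 7 24
f 28 24 8
f 27 24 28
f 10 33 29
f 33 9 25
f 29 25 2
f 33 25 29
f 44 43 47
f 44 47 45
f 45 47 48
f 45 48 46
f 47 43 49
f 47 49 48
f 48 49 50
f 48 50 46
f 49 43 51
f 49 51 50
f 50 51 52
f 50 52 46
f 51 43 53
f 51 53 52
f 52 53 54
f 52 54 46
f 53 43 55
f 53 55 54
f 54 55 56
f 54 56 46
f 55 43 57
f 55 57 56
f 56 57 58
f 56 58 46
f 57 43 59
f 57 59 58
f 58 59 60
f 58 60 46
f 59 43 61
f 59 61 60
f 60 61 62
f 60 62 46
f 61 43 44
f 61 44 62
f 62 44 45
f 62 45 46
f 64 66 63
f 67 64 63
f 63 66 65
f 65 67 63
f 64 70 66
f 68 64 67
f 68 70 64
f 66 70 65
f 69 67 65
f 65 70 69
f 69 68 67
f 70 68 69
f 72 74 71
f 75 72 71
f 71 74 73
f 73 75 71
f 72 78 74
f 76 72 75
f 76 78 72
f 74 78 73
f 77 75 73
f 73 78 77
f 77 76 75
f 78 76 77
f 80 82 79
f 83 80 79
f 79 82 81
f 81 83 79
f 80 86 82
f 84 80 83
f 84 86 80
f 82 86 81
f 85 83 81
f 81 86 85
f 85 84 83
f 86 84 85



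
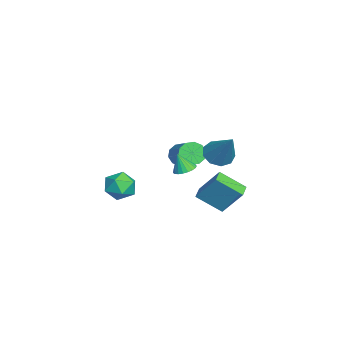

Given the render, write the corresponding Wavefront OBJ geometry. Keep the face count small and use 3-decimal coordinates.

v -1.828 1.762 -1.669
v -1.202 1.699 -1.641
v -1.912 1.378 -0.631
v -1.236 1.944 -1.553
v -1.372 2.157 -1.486
v -1.587 2.302 -1.449
v -1.844 2.353 -1.451
v -2.098 2.303 -1.491
v -2.306 2.158 -1.561
v -2.43 1.946 -1.65
v -2.451 1.702 -1.742
v -2.363 1.468 -1.822
v -2.183 1.285 -1.875
v -1.942 1.184 -1.892
v -1.681 1.184 -1.871
v -1.445 1.284 -1.815
v -1.276 1.466 -1.734
v -4.304 1.544 -1.964
v -4.064 1.892 -2.572
v -2.495 2.463 -1.623
v -2.736 2.116 -1.016
v -4.317 2.187 -2.331
v -2.748 2.758 -1.383
v -4.565 2.237 -1.95
v -2.997 2.808 -1.002
v -4.714 2.022 -1.575
v -3.145 2.593 -0.626
v -4.706 1.625 -1.348
v -3.138 2.196 -0.4
v -4.545 1.197 -1.357
v -2.976 1.768 -0.408
v -4.292 0.902 -1.597
v -2.723 1.473 -0.649
v -4.043 0.852 -1.978
v -2.475 1.423 -1.03
v -3.895 1.067 -2.354
v -2.326 1.638 -1.405
v -3.902 1.464 -2.58
v -2.334 2.035 -1.632
v -3.069 3.82 -4.838
v -3.209 2.457 -3.848
v -2.656 4.851 -3.358
v -2.797 3.488 -2.369
v -2.243 3.652 -4.951
v -2.384 2.289 -3.962
v -1.831 4.683 -3.472
v -1.971 3.32 -2.482
v -1.282 -1.537 -2.064
v -0.923 -1.171 -2.846
v 0.103 -1.589 -1.454
v 0.462 -1.223 -2.236
v -0.079 -0.7 -1.68
v -0.935 -0.668 -2.057
v 0.115 -2.092 -2.243
v -0.741 -2.06 -2.62
v -0.06 -1.514 -2.957
v -0.18 -0.653 -2.61
v -0.64 -2.107 -1.69
v -0.76 -1.246 -1.343
v 2.324 3.48 1.664
v 2.966 3.081 1.345
v 3.516 4.14 3.236
v 2.945 3.603 1.142
v 2.633 4.068 1.183
v 2.177 4.258 1.449
v 1.79 4.084 1.815
v 1.653 3.627 2.111
v 1.83 3.102 2.198
v 2.238 2.754 2.034
v 2.686 2.745 1.698
f 2 1 4
f 2 4 3
f 4 1 5
f 4 5 3
f 5 1 6
f 5 6 3
f 6 1 7
f 6 7 3
f 7 1 8
f 7 8 3
f 8 1 9
f 8 9 3
f 9 1 10
f 9 10 3
f 10 1 11
f 10 11 3
f 11 1 12
f 11 12 3
f 12 1 13
f 12 13 3
f 13 1 14
f 13 14 3
f 14 1 15
f 14 15 3
f 15 1 16
f 15 16 3
f 16 1 17
f 16 17 3
f 17 1 2
f 17 2 3
f 19 18 22
f 19 22 20
f 20 22 23
f 20 23 21
f 22 18 24
f 22 24 23
f 23 24 25
f 23 25 21
f 24 18 26
f 24 26 25
f 25 26 27
f 25 27 21
f 26 18 28
f 26 28 27
f 27 28 29
f 27 29 21
f 28 18 30
f 28 30 29
f 29 30 31
f 29 31 21
f 30 18 32
f 30 32 31
f 31 32 33
f 31 33 21
f 32 18 34
f 32 34 33
f 33 34 35
f 33 35 21
f 34 18 36
f 34 36 35
f 35 36 37
f 35 37 21
f 36 18 38
f 36 38 37
f 37 38 39
f 37 39 21
f 38 18 19
f 38 19 39
f 39 19 20
f 39 20 21
f 41 43 40
f 44 41 40
f 40 43 42
f 42 44 40
f 41 47 43
f 45 41 44
f 45 47 41
f 43 47 42
f 46 44 42
f 42 47 46
f 46 45 44
f 47 45 46
f 48 59 53
f 48 53 49
f 48 49 55
f 48 55 58
f 48 58 59
f 49 53 57
f 53 59 52
f 59 58 50
f 58 55 54
f 55 49 56
f 51 57 52
f 51 52 50
f 51 50 54
f 51 54 56
f 51 56 57
f 52 57 53
f 50 52 59
f 54 50 58
f 56 54 55
f 57 56 49
f 61 60 63
f 61 63 62
f 63 60 64
f 63 64 62
f 64 60 65
f 64 65 62
f 65 60 66
f 65 66 62
f 66 60 67
f 66 67 62
f 67 60 68
f 67 68 62
f 68 60 69
f 68 69 62
f 69 60 70
f 69 70 62
f 70 60 61
f 70 61 62



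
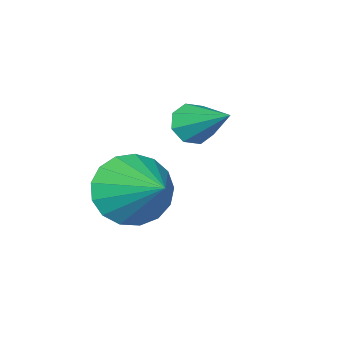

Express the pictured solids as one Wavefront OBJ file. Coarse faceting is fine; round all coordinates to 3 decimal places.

v -3.955 0.374 0.416
v -3.537 0.072 0.828
v -3.805 1.826 1.324
v -3.301 0.291 0.439
v -3.448 0.558 0.036
v -3.892 0.717 -0.144
v -4.373 0.675 0.003
v -4.61 0.456 0.393
v -4.463 0.189 0.795
v -4.018 0.03 0.976
v -1.628 0.717 -0.883
v -1.093 0.136 -0.132
v -1.152 2.403 0.083
v -0.73 0.239 -0.492
v -0.573 0.452 -0.941
v -0.657 0.726 -1.377
v -0.964 0.998 -1.7
v -1.423 1.205 -1.836
v -1.929 1.301 -1.753
v -2.366 1.263 -1.471
v -2.634 1.1 -1.054
v -2.672 0.849 -0.598
v -2.471 0.568 -0.207
v -2.076 0.322 0.029
v -1.579 0.166 0.056
f 2 1 4
f 2 4 3
f 4 1 5
f 4 5 3
f 5 1 6
f 5 6 3
f 6 1 7
f 6 7 3
f 7 1 8
f 7 8 3
f 8 1 9
f 8 9 3
f 9 1 10
f 9 10 3
f 10 1 2
f 10 2 3
f 12 11 14
f 12 14 13
f 14 11 15
f 14 15 13
f 15 11 16
f 15 16 13
f 16 11 17
f 16 17 13
f 17 11 18
f 17 18 13
f 18 11 19
f 18 19 13
f 19 11 20
f 19 20 13
f 20 11 21
f 20 21 13
f 21 11 22
f 21 22 13
f 22 11 23
f 22 23 13
f 23 11 24
f 23 24 13
f 24 11 25
f 24 25 13
f 25 11 12
f 25 12 13



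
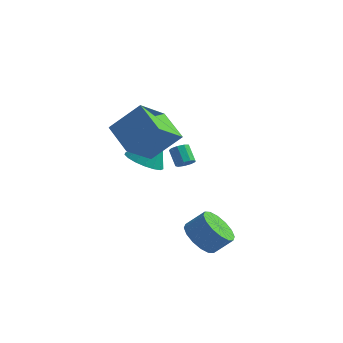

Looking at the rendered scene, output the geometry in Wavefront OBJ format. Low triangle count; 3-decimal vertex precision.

v 3.069 -3.438 -1.514
v 3.883 -3.537 -2.217
v 4.686 -3.102 -1.348
v 3.871 -3.002 -0.646
v 3.687 -3.019 -2.295
v 4.489 -2.584 -1.426
v 3.325 -2.613 -2.164
v 4.127 -2.178 -1.295
v 2.895 -2.429 -1.859
v 3.697 -1.994 -0.99
v 2.511 -2.514 -1.461
v 3.313 -2.079 -0.593
v 2.276 -2.847 -1.078
v 3.079 -2.412 -0.209
v 2.254 -3.338 -0.812
v 3.057 -2.903 0.057
v 2.451 -3.856 -0.734
v 3.253 -3.421 0.135
v 2.813 -4.262 -0.865
v 3.615 -3.827 0.004
v 3.243 -4.446 -1.17
v 4.045 -4.011 -0.301
v 3.627 -4.361 -1.567
v 4.429 -3.926 -0.699
v 3.861 -4.028 -1.951
v 4.664 -3.593 -1.082
v -0.864 -3.484 3.417
v -2.379 -2.583 4.251
v -0.519 -1.745 2.166
v -2.034 -0.844 3.001
v 0.434 -2.676 4.899
v -1.081 -1.775 5.734
v 0.779 -0.937 3.649
v -0.736 -0.036 4.483
v -2.4 0.79 0.344
v -1.489 0.175 0.304
v -1.78 1.59 2.116
v -1.352 0.618 0.055
v -1.456 1.101 -0.127
v -1.776 1.513 -0.201
v -2.238 1.759 -0.15
v -2.738 1.783 0.014
v -3.16 1.579 0.254
v -3.408 1.195 0.514
v -3.425 0.718 0.736
v -3.207 0.257 0.868
v -2.804 -0.082 0.88
v -2.309 -0.221 0.769
v -1.834 -0.128 0.561
v 0.98 -0.997 1.888
v 1.286 -0.577 1.889
v 0.685 -0.142 2.632
v 0.38 -0.563 2.632
v 1.023 -0.536 1.653
v 0.422 -0.101 2.396
v 0.74 -0.711 1.527
v 0.14 -0.276 2.27
v 0.57 -1.02 1.57
v -0.031 -0.585 2.314
v 0.591 -1.319 1.762
v -0.009 -0.884 2.506
v 0.795 -1.467 2.013
v 0.195 -1.032 2.757
v 1.085 -1.395 2.206
v 0.485 -0.961 2.949
v 1.327 -1.138 2.25
v 0.726 -0.703 2.993
v 1.406 -0.814 2.125
v 0.805 -0.379 2.868
f 2 1 5
f 2 5 3
f 3 5 6
f 3 6 4
f 5 1 7
f 5 7 6
f 6 7 8
f 6 8 4
f 7 1 9
f 7 9 8
f 8 9 10
f 8 10 4
f 9 1 11
f 9 11 10
f 10 11 12
f 10 12 4
f 11 1 13
f 11 13 12
f 12 13 14
f 12 14 4
f 13 1 15
f 13 15 14
f 14 15 16
f 14 16 4
f 15 1 17
f 15 17 16
f 16 17 18
f 16 18 4
f 17 1 19
f 17 19 18
f 18 19 20
f 18 20 4
f 19 1 21
f 19 21 20
f 20 21 22
f 20 22 4
f 21 1 23
f 21 23 22
f 22 23 24
f 22 24 4
f 23 1 25
f 23 25 24
f 24 25 26
f 24 26 4
f 25 1 2
f 25 2 26
f 26 2 3
f 26 3 4
f 28 30 27
f 31 28 27
f 27 30 29
f 29 31 27
f 28 34 30
f 32 28 31
f 32 34 28
f 30 34 29
f 33 31 29
f 29 34 33
f 33 32 31
f 34 32 33
f 36 35 38
f 36 38 37
f 38 35 39
f 38 39 37
f 39 35 40
f 39 40 37
f 40 35 41
f 40 41 37
f 41 35 42
f 41 42 37
f 42 35 43
f 42 43 37
f 43 35 44
f 43 44 37
f 44 35 45
f 44 45 37
f 45 35 46
f 45 46 37
f 46 35 47
f 46 47 37
f 47 35 48
f 47 48 37
f 48 35 49
f 48 49 37
f 49 35 36
f 49 36 37
f 51 50 54
f 51 54 52
f 52 54 55
f 52 55 53
f 54 50 56
f 54 56 55
f 55 56 57
f 55 57 53
f 56 50 58
f 56 58 57
f 57 58 59
f 57 59 53
f 58 50 60
f 58 60 59
f 59 60 61
f 59 61 53
f 60 50 62
f 60 62 61
f 61 62 63
f 61 63 53
f 62 50 64
f 62 64 63
f 63 64 65
f 63 65 53
f 64 50 66
f 64 66 65
f 65 66 67
f 65 67 53
f 66 50 68
f 66 68 67
f 67 68 69
f 67 69 53
f 68 50 51
f 68 51 69
f 69 51 52
f 69 52 53



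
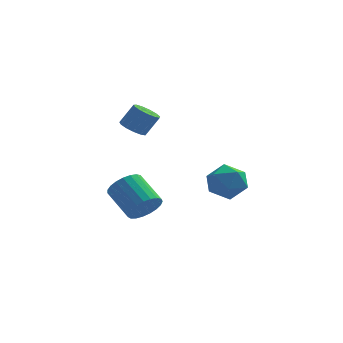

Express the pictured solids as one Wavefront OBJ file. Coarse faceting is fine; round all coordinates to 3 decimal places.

v -0.874 1.734 1.219
v -0.516 2.199 0.917
v 0.072 2.371 1.878
v -0.286 1.906 2.181
v -0.809 2.372 1.065
v -0.221 2.545 2.027
v -1.123 2.344 1.263
v -0.535 2.516 2.224
v -1.358 2.121 1.446
v -0.77 2.293 2.407
v -1.439 1.776 1.558
v -0.851 1.948 2.519
v -1.341 1.417 1.562
v -0.753 1.589 2.523
v -1.095 1.159 1.457
v -0.506 1.331 2.418
v -0.778 1.083 1.277
v -0.19 1.256 2.238
v -0.492 1.214 1.079
v 0.096 1.387 2.04
v -0.327 1.51 0.925
v 0.261 1.682 1.886
v -0.336 1.877 0.865
v 0.252 2.049 1.826
v 2.724 0.712 -1.942
v 3.082 1.266 -1.191
v 3.258 -0.626 -1.209
v 3.616 -0.072 -0.458
v 2.629 -0.163 -0.586
v 2.299 0.664 -1.039
v 4.041 -0.024 -1.361
v 3.711 0.803 -1.814
v 3.895 0.811 -0.832
v 3.023 0.725 -0.353
v 3.317 -0.085 -2.047
v 2.445 -0.171 -1.568
v -0.443 2.567 -3.852
v 0.188 3.179 -3.892
v -0.806 4.265 -2.947
v -1.437 3.653 -2.908
v -0.011 3.255 -4.189
v -1.005 4.342 -3.245
v -0.284 3.213 -4.429
v -1.279 4.299 -3.484
v -0.585 3.058 -4.568
v -1.58 4.145 -3.623
v -0.862 2.819 -4.584
v -1.856 3.906 -3.639
v -1.066 2.536 -4.473
v -2.06 3.623 -3.529
v -1.162 2.259 -4.255
v -2.156 3.345 -3.31
v -1.134 2.034 -3.967
v -2.128 3.121 -3.023
v -0.986 1.902 -3.66
v -1.981 2.989 -2.715
v -0.745 1.884 -3.385
v -1.739 2.971 -2.441
v -0.451 1.985 -3.192
v -1.445 3.072 -2.247
v -0.156 2.186 -3.112
v -1.15 3.273 -2.168
v 0.09 2.453 -3.161
v -0.905 3.54 -2.216
v 0.243 2.74 -3.329
v -0.751 3.826 -2.384
v 0.278 2.996 -3.588
v -0.716 4.083 -2.643
f 2 1 5
f 2 5 3
f 3 5 6
f 3 6 4
f 5 1 7
f 5 7 6
f 6 7 8
f 6 8 4
f 7 1 9
f 7 9 8
f 8 9 10
f 8 10 4
f 9 1 11
f 9 11 10
f 10 11 12
f 10 12 4
f 11 1 13
f 11 13 12
f 12 13 14
f 12 14 4
f 13 1 15
f 13 15 14
f 14 15 16
f 14 16 4
f 15 1 17
f 15 17 16
f 16 17 18
f 16 18 4
f 17 1 19
f 17 19 18
f 18 19 20
f 18 20 4
f 19 1 21
f 19 21 20
f 20 21 22
f 20 22 4
f 21 1 23
f 21 23 22
f 22 23 24
f 22 24 4
f 23 1 2
f 23 2 24
f 24 2 3
f 24 3 4
f 25 36 30
f 25 30 26
f 25 26 32
f 25 32 35
f 25 35 36
f 26 30 34
f 30 36 29
f 36 35 27
f 35 32 31
f 32 26 33
f 28 34 29
f 28 29 27
f 28 27 31
f 28 31 33
f 28 33 34
f 29 34 30
f 27 29 36
f 31 27 35
f 33 31 32
f 34 33 26
f 38 37 41
f 38 41 39
f 39 41 42
f 39 42 40
f 41 37 43
f 41 43 42
f 42 43 44
f 42 44 40
f 43 37 45
f 43 45 44
f 44 45 46
f 44 46 40
f 45 37 47
f 45 47 46
f 46 47 48
f 46 48 40
f 47 37 49
f 47 49 48
f 48 49 50
f 48 50 40
f 49 37 51
f 49 51 50
f 50 51 52
f 50 52 40
f 51 37 53
f 51 53 52
f 52 53 54
f 52 54 40
f 53 37 55
f 53 55 54
f 54 55 56
f 54 56 40
f 55 37 57
f 55 57 56
f 56 57 58
f 56 58 40
f 57 37 59
f 57 59 58
f 58 59 60
f 58 60 40
f 59 37 61
f 59 61 60
f 60 61 62
f 60 62 40
f 61 37 63
f 61 63 62
f 62 63 64
f 62 64 40
f 63 37 65
f 63 65 64
f 64 65 66
f 64 66 40
f 65 37 67
f 65 67 66
f 66 67 68
f 66 68 40
f 67 37 38
f 67 38 68
f 68 38 39
f 68 39 40



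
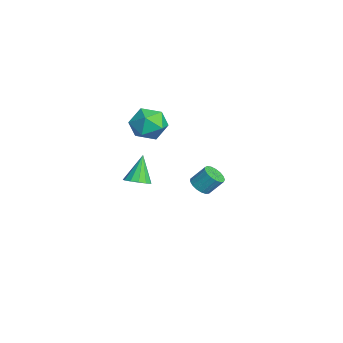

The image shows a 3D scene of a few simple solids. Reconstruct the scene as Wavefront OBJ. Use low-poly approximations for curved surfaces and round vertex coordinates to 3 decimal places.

v -0.254 -0.295 3.467
v 0.554 0.241 3.009
v 0.706 -1.741 3.471
v 1.514 -1.205 3.013
v 1.234 -0.99 4.026
v 0.641 -0.097 4.023
v 0.619 -1.403 2.457
v 0.026 -0.51 2.454
v 1.094 -0.444 2.385
v 1.474 -0.189 3.355
v -0.214 -1.311 3.125
v 0.166 -1.056 4.095
v 3.964 -1.772 1.29
v 4.569 -1.794 1.62
v 3.236 -1.388 2.65
v 4.527 -1.429 1.494
v 4.305 -1.172 1.303
v 3.975 -1.107 1.108
v 3.642 -1.252 0.971
v 3.411 -1.563 0.935
v 3.355 -1.94 1.011
v 3.493 -2.264 1.177
v 3.78 -2.431 1.378
v 4.126 -2.39 1.551
v 4.42 -2.152 1.641
v -2.886 2.421 -3.734
v -2.212 2.368 -3.804
v -2.06 3.106 -2.896
v -2.734 3.159 -2.826
v -2.29 2.62 -3.995
v -2.138 3.358 -3.087
v -2.505 2.826 -4.126
v -2.354 3.564 -3.218
v -2.808 2.939 -4.168
v -2.656 3.677 -3.26
v -3.128 2.933 -4.11
v -2.976 3.671 -3.202
v -3.393 2.811 -3.966
v -3.241 3.549 -3.058
v -3.541 2.599 -3.769
v -3.39 3.336 -2.861
v -3.54 2.346 -3.564
v -3.388 3.084 -2.655
v -3.389 2.11 -3.398
v -3.237 2.848 -2.489
v -3.122 1.946 -3.309
v -2.97 2.684 -2.4
v -2.802 1.891 -3.317
v -2.65 2.628 -2.409
v -2.5 1.957 -3.421
v -2.348 2.694 -2.513
v -2.287 2.129 -3.597
v -2.136 2.867 -2.689
f 1 12 6
f 1 6 2
f 1 2 8
f 1 8 11
f 1 11 12
f 2 6 10
f 6 12 5
f 12 11 3
f 11 8 7
f 8 2 9
f 4 10 5
f 4 5 3
f 4 3 7
f 4 7 9
f 4 9 10
f 5 10 6
f 3 5 12
f 7 3 11
f 9 7 8
f 10 9 2
f 14 13 16
f 14 16 15
f 16 13 17
f 16 17 15
f 17 13 18
f 17 18 15
f 18 13 19
f 18 19 15
f 19 13 20
f 19 20 15
f 20 13 21
f 20 21 15
f 21 13 22
f 21 22 15
f 22 13 23
f 22 23 15
f 23 13 24
f 23 24 15
f 24 13 25
f 24 25 15
f 25 13 14
f 25 14 15
f 27 26 30
f 27 30 28
f 28 30 31
f 28 31 29
f 30 26 32
f 30 32 31
f 31 32 33
f 31 33 29
f 32 26 34
f 32 34 33
f 33 34 35
f 33 35 29
f 34 26 36
f 34 36 35
f 35 36 37
f 35 37 29
f 36 26 38
f 36 38 37
f 37 38 39
f 37 39 29
f 38 26 40
f 38 40 39
f 39 40 41
f 39 41 29
f 40 26 42
f 40 42 41
f 41 42 43
f 41 43 29
f 42 26 44
f 42 44 43
f 43 44 45
f 43 45 29
f 44 26 46
f 44 46 45
f 45 46 47
f 45 47 29
f 46 26 48
f 46 48 47
f 47 48 49
f 47 49 29
f 48 26 50
f 48 50 49
f 49 50 51
f 49 51 29
f 50 26 52
f 50 52 51
f 51 52 53
f 51 53 29
f 52 26 27
f 52 27 53
f 53 27 28
f 53 28 29



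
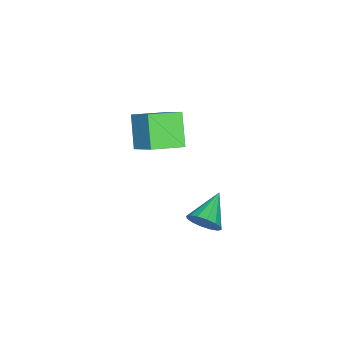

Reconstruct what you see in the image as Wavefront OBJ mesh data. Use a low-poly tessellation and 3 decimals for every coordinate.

v 2.102 1.943 -1.987
v 2.411 1.474 -1.432
v 0.618 1.837 -1.253
v 2.456 1.854 -1.286
v 2.406 2.257 -1.329
v 2.274 2.577 -1.548
v 2.097 2.727 -1.884
v 1.921 2.667 -2.249
v 1.794 2.413 -2.543
v 1.749 2.033 -2.688
v 1.799 1.629 -2.646
v 1.931 1.31 -2.427
v 2.108 1.16 -2.09
v 2.284 1.22 -1.726
v 2.271 -1.238 1.573
v 1.385 -1.895 2.827
v 1.197 -0.284 1.315
v 0.311 -0.941 2.568
v 3.129 0.081 2.872
v 2.243 -0.576 4.125
v 2.055 1.035 2.613
v 1.169 0.378 3.867
f 2 1 4
f 2 4 3
f 4 1 5
f 4 5 3
f 5 1 6
f 5 6 3
f 6 1 7
f 6 7 3
f 7 1 8
f 7 8 3
f 8 1 9
f 8 9 3
f 9 1 10
f 9 10 3
f 10 1 11
f 10 11 3
f 11 1 12
f 11 12 3
f 12 1 13
f 12 13 3
f 13 1 14
f 13 14 3
f 14 1 2
f 14 2 3
f 16 18 15
f 19 16 15
f 15 18 17
f 17 19 15
f 16 22 18
f 20 16 19
f 20 22 16
f 18 22 17
f 21 19 17
f 17 22 21
f 21 20 19
f 22 20 21



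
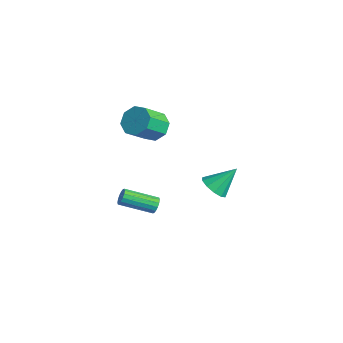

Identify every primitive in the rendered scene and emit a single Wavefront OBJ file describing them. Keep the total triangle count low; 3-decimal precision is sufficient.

v 2.228 -0.974 -0.514
v 2.903 -0.671 -0.973
v 2.512 0.254 0.714
v 2.462 -0.409 -1.133
v 1.931 -0.362 -1.057
v 1.514 -0.549 -0.774
v 1.37 -0.899 -0.391
v 1.554 -1.277 -0.056
v 1.995 -1.539 0.104
v 2.525 -1.586 0.028
v 2.942 -1.398 -0.255
v 3.086 -1.049 -0.637
v -0.989 -2.712 2.939
v -0.288 -3.054 2.38
v -0.01 -4.351 3.521
v -0.711 -4.008 4.081
v -0.042 -2.567 2.873
v 0.236 -3.864 4.014
v -0.351 -2.165 3.404
v -0.073 -3.462 4.546
v -1.034 -2.083 3.664
v -0.756 -3.38 4.805
v -1.69 -2.369 3.499
v -1.412 -3.666 4.64
v -1.936 -2.856 3.006
v -1.658 -4.153 4.147
v -1.627 -3.258 2.474
v -1.349 -4.555 3.616
v -0.944 -3.34 2.215
v -0.666 -4.637 3.356
v -0.885 -2.718 -3.551
v -0.567 -2.696 -3.115
v -1.497 -4.32 -2.354
v -1.815 -4.342 -2.789
v -0.789 -2.539 -3.05
v -1.719 -4.162 -2.289
v -1.036 -2.43 -3.12
v -1.966 -4.053 -2.359
v -1.243 -2.398 -3.305
v -2.174 -4.021 -2.544
v -1.355 -2.452 -3.556
v -2.285 -4.075 -2.795
v -1.34 -2.577 -3.805
v -2.27 -4.201 -3.044
v -1.203 -2.74 -3.986
v -2.133 -4.364 -3.225
v -0.981 -2.898 -4.051
v -1.911 -4.521 -3.29
v -0.734 -3.007 -3.981
v -1.664 -4.63 -3.22
v -0.526 -3.039 -3.796
v -1.457 -4.662 -3.035
v -0.415 -2.985 -3.545
v -1.345 -4.608 -2.784
v -0.43 -2.859 -3.296
v -1.36 -4.483 -2.535
f 2 1 4
f 2 4 3
f 4 1 5
f 4 5 3
f 5 1 6
f 5 6 3
f 6 1 7
f 6 7 3
f 7 1 8
f 7 8 3
f 8 1 9
f 8 9 3
f 9 1 10
f 9 10 3
f 10 1 11
f 10 11 3
f 11 1 12
f 11 12 3
f 12 1 2
f 12 2 3
f 14 13 17
f 14 17 15
f 15 17 18
f 15 18 16
f 17 13 19
f 17 19 18
f 18 19 20
f 18 20 16
f 19 13 21
f 19 21 20
f 20 21 22
f 20 22 16
f 21 13 23
f 21 23 22
f 22 23 24
f 22 24 16
f 23 13 25
f 23 25 24
f 24 25 26
f 24 26 16
f 25 13 27
f 25 27 26
f 26 27 28
f 26 28 16
f 27 13 29
f 27 29 28
f 28 29 30
f 28 30 16
f 29 13 14
f 29 14 30
f 30 14 15
f 30 15 16
f 32 31 35
f 32 35 33
f 33 35 36
f 33 36 34
f 35 31 37
f 35 37 36
f 36 37 38
f 36 38 34
f 37 31 39
f 37 39 38
f 38 39 40
f 38 40 34
f 39 31 41
f 39 41 40
f 40 41 42
f 40 42 34
f 41 31 43
f 41 43 42
f 42 43 44
f 42 44 34
f 43 31 45
f 43 45 44
f 44 45 46
f 44 46 34
f 45 31 47
f 45 47 46
f 46 47 48
f 46 48 34
f 47 31 49
f 47 49 48
f 48 49 50
f 48 50 34
f 49 31 51
f 49 51 50
f 50 51 52
f 50 52 34
f 51 31 53
f 51 53 52
f 52 53 54
f 52 54 34
f 53 31 55
f 53 55 54
f 54 55 56
f 54 56 34
f 55 31 32
f 55 32 56
f 56 32 33
f 56 33 34



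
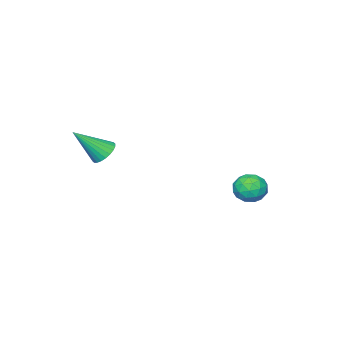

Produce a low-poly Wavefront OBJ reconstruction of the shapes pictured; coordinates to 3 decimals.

v -1.434 2.526 -2.04
v -0.833 2.175 -2.15
v -1.967 1.545 -1.81
v -1.366 1.194 -1.92
v -1.431 1.613 -1.358
v -1.101 2.219 -1.5
v -1.699 1.501 -2.46
v -1.369 2.107 -2.602
v -0.997 1.541 -2.41
v -0.832 1.61 -1.728
v -1.968 2.11 -2.232
v -1.803 2.179 -1.55
v -1.087 2.437 -2.115
v -1.713 1.283 -1.845
v -1.751 1.53 -1.515
v -1.398 1.323 -1.579
v -1.244 2.463 -1.733
v -0.891 2.256 -1.797
v -1.243 1.926 -1.332
v -1.909 1.464 -2.163
v -1.556 1.257 -2.227
v -1.402 2.397 -2.381
v -1.049 2.19 -2.445
v -1.557 1.794 -2.628
v -0.83 1.857 -2.332
v -1.143 1.281 -2.198
v -1.339 1.461 -2.515
v -1.145 1.818 -2.598
v -0.733 1.898 -1.932
v -1.046 1.321 -1.797
v -1.084 1.568 -1.467
v -0.89 1.924 -1.55
v -0.829 1.525 -2.085
v -1.754 2.399 -2.163
v -2.067 1.822 -2.028
v -1.91 1.796 -2.41
v -1.716 2.152 -2.493
v -1.657 2.439 -1.762
v -1.97 1.863 -1.628
v -1.655 1.902 -1.362
v -1.461 2.259 -1.445
v -1.971 2.195 -1.875
v 3.1 -1.166 0.449
v 3.453 -0.706 0.446
v 3.98 -1.834 1.551
v 3.303 -0.645 0.604
v 3.121 -0.663 0.738
v 2.936 -0.758 0.828
v 2.777 -0.915 0.86
v 2.666 -1.11 0.83
v 2.622 -1.314 0.742
v 2.65 -1.495 0.609
v 2.747 -1.626 0.452
v 2.898 -1.687 0.295
v 3.079 -1.669 0.161
v 3.264 -1.574 0.071
v 3.424 -1.417 0.039
v 3.534 -1.222 0.069
v 3.579 -1.018 0.157
v 3.55 -0.837 0.289
f 1 38 17
f 38 12 41
f 17 41 6
f 38 41 17
f 1 17 13
f 17 6 18
f 13 18 2
f 17 18 13
f 1 13 22
f 13 2 23
f 22 23 8
f 13 23 22
f 1 22 34
f 22 8 37
f 34 37 11
f 22 37 34
f 1 34 38
f 34 11 42
f 38 42 12
f 34 42 38
f 2 18 29
f 18 6 32
f 29 32 10
f 18 32 29
f 6 41 19
f 41 12 40
f 19 40 5
f 41 40 19
f 12 42 39
f 42 11 35
f 39 35 3
f 42 35 39
f 11 37 36
f 37 8 24
f 36 24 7
f 37 24 36
f 8 23 28
f 23 2 25
f 28 25 9
f 23 25 28
f 4 30 16
f 30 10 31
f 16 31 5
f 30 31 16
f 4 16 14
f 16 5 15
f 14 15 3
f 16 15 14
f 4 14 21
f 14 3 20
f 21 20 7
f 14 20 21
f 4 21 26
f 21 7 27
f 26 27 9
f 21 27 26
f 4 26 30
f 26 9 33
f 30 33 10
f 26 33 30
f 5 31 19
f 31 10 32
f 19 32 6
f 31 32 19
f 3 15 39
f 15 5 40
f 39 40 12
f 15 40 39
f 7 20 36
f 20 3 35
f 36 35 11
f 20 35 36
f 9 27 28
f 27 7 24
f 28 24 8
f 27 24 28
f 10 33 29
f 33 9 25
f 29 25 2
f 33 25 29
f 44 43 46
f 44 46 45
f 46 43 47
f 46 47 45
f 47 43 48
f 47 48 45
f 48 43 49
f 48 49 45
f 49 43 50
f 49 50 45
f 50 43 51
f 50 51 45
f 51 43 52
f 51 52 45
f 52 43 53
f 52 53 45
f 53 43 54
f 53 54 45
f 54 43 55
f 54 55 45
f 55 43 56
f 55 56 45
f 56 43 57
f 56 57 45
f 57 43 58
f 57 58 45
f 58 43 59
f 58 59 45
f 59 43 60
f 59 60 45
f 60 43 44
f 60 44 45



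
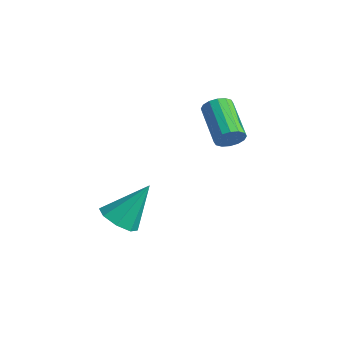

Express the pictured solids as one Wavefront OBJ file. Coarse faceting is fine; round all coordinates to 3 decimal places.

v 3.682 3.334 0.274
v 4.039 3.467 0.849
v 2.356 4.22 1.721
v 1.998 4.086 1.146
v 4.069 3.763 0.651
v 2.385 4.516 1.523
v 3.995 3.943 0.352
v 2.311 4.696 1.224
v 3.837 3.961 0.032
v 2.153 4.714 0.904
v 3.637 3.81 -0.223
v 1.954 4.563 0.649
v 3.45 3.532 -0.345
v 1.766 4.285 0.527
v 3.324 3.2 -0.301
v 1.641 3.953 0.571
v 3.295 2.904 -0.103
v 1.611 3.657 0.769
v 3.369 2.724 0.196
v 1.685 3.477 1.068
v 3.527 2.706 0.516
v 1.843 3.459 1.388
v 3.726 2.857 0.771
v 2.043 3.61 1.643
v 3.914 3.135 0.893
v 2.23 3.888 1.765
v 2.197 -1.312 -3.314
v 3.128 -1.43 -3.458
v 2.623 -0.028 -1.606
v 2.861 -0.859 -3.821
v 2.204 -0.554 -3.886
v 1.543 -0.693 -3.617
v 1.265 -1.194 -3.171
v 1.532 -1.765 -2.808
v 2.189 -2.071 -2.742
v 2.85 -1.932 -3.012
f 2 1 5
f 2 5 3
f 3 5 6
f 3 6 4
f 5 1 7
f 5 7 6
f 6 7 8
f 6 8 4
f 7 1 9
f 7 9 8
f 8 9 10
f 8 10 4
f 9 1 11
f 9 11 10
f 10 11 12
f 10 12 4
f 11 1 13
f 11 13 12
f 12 13 14
f 12 14 4
f 13 1 15
f 13 15 14
f 14 15 16
f 14 16 4
f 15 1 17
f 15 17 16
f 16 17 18
f 16 18 4
f 17 1 19
f 17 19 18
f 18 19 20
f 18 20 4
f 19 1 21
f 19 21 20
f 20 21 22
f 20 22 4
f 21 1 23
f 21 23 22
f 22 23 24
f 22 24 4
f 23 1 25
f 23 25 24
f 24 25 26
f 24 26 4
f 25 1 2
f 25 2 26
f 26 2 3
f 26 3 4
f 28 27 30
f 28 30 29
f 30 27 31
f 30 31 29
f 31 27 32
f 31 32 29
f 32 27 33
f 32 33 29
f 33 27 34
f 33 34 29
f 34 27 35
f 34 35 29
f 35 27 36
f 35 36 29
f 36 27 28
f 36 28 29



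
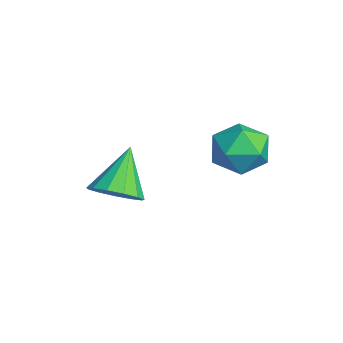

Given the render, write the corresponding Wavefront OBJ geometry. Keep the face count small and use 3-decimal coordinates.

v -3.067 0.127 -3.17
v -2.435 -0.313 -2.443
v -4.253 0.973 -1.63
v -2.205 0.226 -2.561
v -2.25 0.733 -2.874
v -2.553 1.048 -3.28
v -3.02 1.07 -3.652
v -3.502 0.794 -3.871
v -3.846 0.305 -3.867
v -3.943 -0.24 -3.643
v -3.761 -0.668 -3.268
v -3.36 -0.844 -2.862
v -2.865 -0.712 -2.555
v -0.352 4.802 -0.502
v 0.254 4.334 0.379
v -1.734 3.546 -0.219
v -1.128 3.078 0.662
v -1.584 4.146 0.771
v -0.73 4.923 0.596
v -0.75 2.957 -0.436
v 0.104 3.734 -0.611
v 0.008 3.194 0.42
v -0.508 3.929 1.165
v -0.972 3.951 -1.005
v -1.488 4.686 -0.26
f 2 1 4
f 2 4 3
f 4 1 5
f 4 5 3
f 5 1 6
f 5 6 3
f 6 1 7
f 6 7 3
f 7 1 8
f 7 8 3
f 8 1 9
f 8 9 3
f 9 1 10
f 9 10 3
f 10 1 11
f 10 11 3
f 11 1 12
f 11 12 3
f 12 1 13
f 12 13 3
f 13 1 2
f 13 2 3
f 14 25 19
f 14 19 15
f 14 15 21
f 14 21 24
f 14 24 25
f 15 19 23
f 19 25 18
f 25 24 16
f 24 21 20
f 21 15 22
f 17 23 18
f 17 18 16
f 17 16 20
f 17 20 22
f 17 22 23
f 18 23 19
f 16 18 25
f 20 16 24
f 22 20 21
f 23 22 15



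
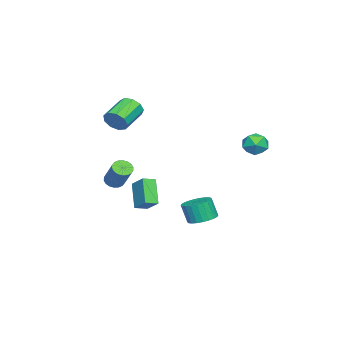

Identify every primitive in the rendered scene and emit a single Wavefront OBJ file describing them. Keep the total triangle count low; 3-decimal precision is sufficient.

v -2.535 4.339 2.227
v -1.823 4.087 1.79
v -3.337 3.553 1.37
v -2.625 3.301 0.933
v -2.754 3.027 1.752
v -2.259 3.513 2.281
v -2.901 4.127 0.879
v -2.406 4.613 1.408
v -2.049 3.957 0.957
v -1.958 3.277 1.496
v -3.202 4.363 1.664
v -3.111 3.683 2.203
v -0.487 1.512 -3.642
v 0.128 0.908 -3.819
v 0.082 0.503 -2.594
v -0.533 1.108 -2.418
v 0.322 1.174 -3.723
v 0.276 0.77 -2.499
v 0.392 1.493 -3.616
v 0.346 1.089 -2.391
v 0.329 1.814 -3.512
v 0.283 1.41 -2.288
v 0.142 2.089 -3.428
v 0.096 1.685 -2.204
v -0.141 2.277 -3.377
v -0.187 1.872 -2.153
v -0.477 2.348 -3.366
v -0.523 1.943 -2.142
v -0.814 2.291 -3.397
v -0.86 1.887 -2.173
v -1.102 2.117 -3.466
v -1.148 1.712 -2.241
v -1.296 1.85 -3.561
v -1.342 1.446 -2.337
v -1.366 1.531 -3.669
v -1.412 1.127 -2.444
v -1.303 1.21 -3.772
v -1.349 0.806 -2.548
v -1.116 0.935 -3.856
v -1.162 0.531 -2.632
v -0.833 0.748 -3.907
v -0.879 0.343 -2.683
v -0.497 0.677 -3.918
v -0.543 0.272 -2.694
v -0.16 0.733 -3.887
v -0.206 0.329 -2.663
v 1.459 -2.906 -0.571
v 1.902 -2.75 -0.945
v 2.743 -1.918 0.397
v 2.301 -2.074 0.771
v 1.732 -2.545 -0.966
v 2.573 -1.713 0.377
v 1.508 -2.412 -0.908
v 2.349 -1.58 0.435
v 1.274 -2.376 -0.784
v 2.116 -1.544 0.559
v 1.077 -2.446 -0.617
v 1.919 -1.614 0.726
v 0.956 -2.606 -0.442
v 1.797 -1.774 0.901
v 0.934 -2.826 -0.292
v 1.776 -1.994 1.051
v 1.017 -3.062 -0.197
v 1.858 -2.23 1.145
v 1.187 -3.267 -0.177
v 2.028 -2.435 1.166
v 1.411 -3.4 -0.235
v 2.252 -2.568 1.108
v 1.644 -3.436 -0.359
v 2.486 -2.604 0.984
v 1.841 -3.366 -0.526
v 2.683 -2.534 0.817
v 1.963 -3.206 -0.701
v 2.804 -2.374 0.642
v 1.984 -2.986 -0.851
v 2.826 -2.154 0.492
v -0.414 -1.708 -3.298
v -1.424 -2.241 -1.907
v 0.153 -0.847 -2.557
v -0.857 -1.38 -1.165
v 0.157 -2.26 -3.095
v -0.853 -2.793 -1.703
v 0.724 -1.399 -2.353
v -0.286 -1.932 -0.962
v -0.948 -3.784 2.931
v -0.721 -4.113 3.623
v -2.284 -3.765 4.302
v -2.512 -3.436 3.609
v -0.602 -3.579 3.622
v -2.166 -3.231 4.301
v -0.646 -3.141 3.297
v -2.21 -2.793 3.976
v -0.831 -3.003 2.801
v -2.395 -2.655 3.48
v -1.071 -3.231 2.365
v -2.634 -2.883 3.044
v -1.253 -3.718 2.194
v -2.817 -3.37 2.873
v -1.293 -4.235 2.367
v -2.857 -3.888 3.046
v -1.171 -4.542 2.804
v -2.735 -4.194 3.483
v -0.945 -4.493 3.3
v -2.509 -4.145 3.979
f 1 12 6
f 1 6 2
f 1 2 8
f 1 8 11
f 1 11 12
f 2 6 10
f 6 12 5
f 12 11 3
f 11 8 7
f 8 2 9
f 4 10 5
f 4 5 3
f 4 3 7
f 4 7 9
f 4 9 10
f 5 10 6
f 3 5 12
f 7 3 11
f 9 7 8
f 10 9 2
f 14 13 17
f 14 17 15
f 15 17 18
f 15 18 16
f 17 13 19
f 17 19 18
f 18 19 20
f 18 20 16
f 19 13 21
f 19 21 20
f 20 21 22
f 20 22 16
f 21 13 23
f 21 23 22
f 22 23 24
f 22 24 16
f 23 13 25
f 23 25 24
f 24 25 26
f 24 26 16
f 25 13 27
f 25 27 26
f 26 27 28
f 26 28 16
f 27 13 29
f 27 29 28
f 28 29 30
f 28 30 16
f 29 13 31
f 29 31 30
f 30 31 32
f 30 32 16
f 31 13 33
f 31 33 32
f 32 33 34
f 32 34 16
f 33 13 35
f 33 35 34
f 34 35 36
f 34 36 16
f 35 13 37
f 35 37 36
f 36 37 38
f 36 38 16
f 37 13 39
f 37 39 38
f 38 39 40
f 38 40 16
f 39 13 41
f 39 41 40
f 40 41 42
f 40 42 16
f 41 13 43
f 41 43 42
f 42 43 44
f 42 44 16
f 43 13 45
f 43 45 44
f 44 45 46
f 44 46 16
f 45 13 14
f 45 14 46
f 46 14 15
f 46 15 16
f 48 47 51
f 48 51 49
f 49 51 52
f 49 52 50
f 51 47 53
f 51 53 52
f 52 53 54
f 52 54 50
f 53 47 55
f 53 55 54
f 54 55 56
f 54 56 50
f 55 47 57
f 55 57 56
f 56 57 58
f 56 58 50
f 57 47 59
f 57 59 58
f 58 59 60
f 58 60 50
f 59 47 61
f 59 61 60
f 60 61 62
f 60 62 50
f 61 47 63
f 61 63 62
f 62 63 64
f 62 64 50
f 63 47 65
f 63 65 64
f 64 65 66
f 64 66 50
f 65 47 67
f 65 67 66
f 66 67 68
f 66 68 50
f 67 47 69
f 67 69 68
f 68 69 70
f 68 70 50
f 69 47 71
f 69 71 70
f 70 71 72
f 70 72 50
f 71 47 73
f 71 73 72
f 72 73 74
f 72 74 50
f 73 47 75
f 73 75 74
f 74 75 76
f 74 76 50
f 75 47 48
f 75 48 76
f 76 48 49
f 76 49 50
f 78 80 77
f 81 78 77
f 77 80 79
f 79 81 77
f 78 84 80
f 82 78 81
f 82 84 78
f 80 84 79
f 83 81 79
f 79 84 83
f 83 82 81
f 84 82 83
f 86 85 89
f 86 89 87
f 87 89 90
f 87 90 88
f 89 85 91
f 89 91 90
f 90 91 92
f 90 92 88
f 91 85 93
f 91 93 92
f 92 93 94
f 92 94 88
f 93 85 95
f 93 95 94
f 94 95 96
f 94 96 88
f 95 85 97
f 95 97 96
f 96 97 98
f 96 98 88
f 97 85 99
f 97 99 98
f 98 99 100
f 98 100 88
f 99 85 101
f 99 101 100
f 100 101 102
f 100 102 88
f 101 85 103
f 101 103 102
f 102 103 104
f 102 104 88
f 103 85 86
f 103 86 104
f 104 86 87
f 104 87 88

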